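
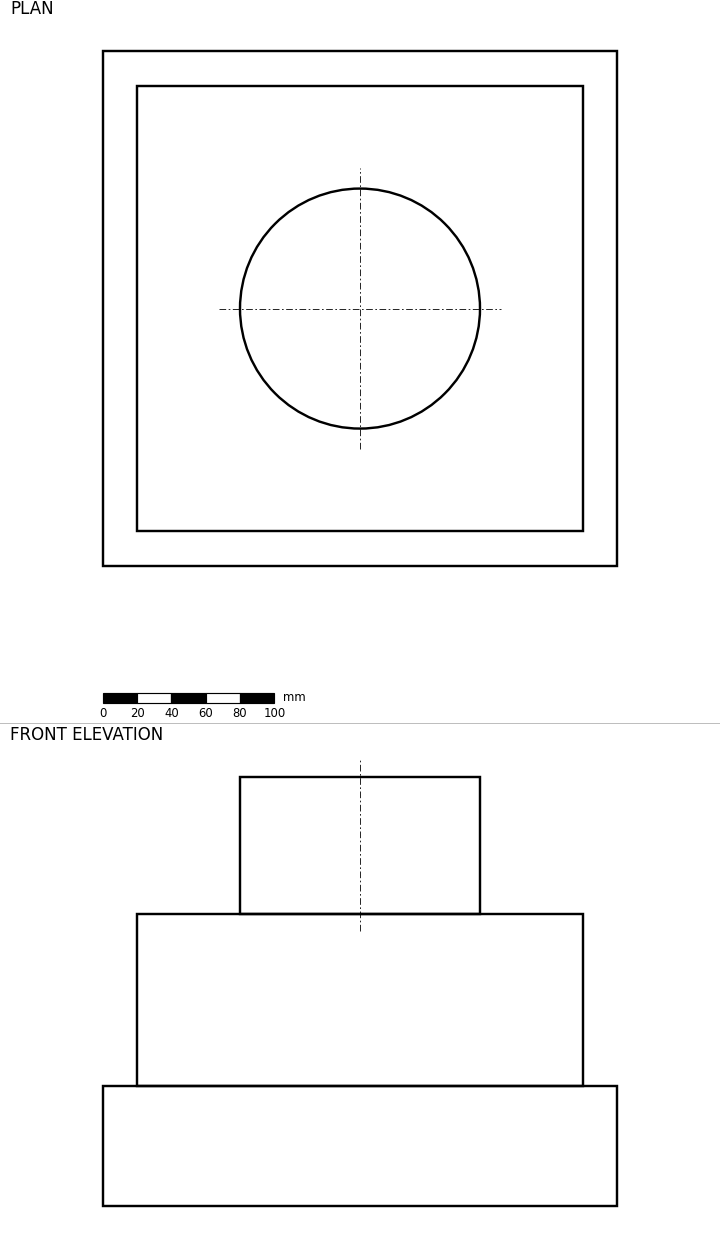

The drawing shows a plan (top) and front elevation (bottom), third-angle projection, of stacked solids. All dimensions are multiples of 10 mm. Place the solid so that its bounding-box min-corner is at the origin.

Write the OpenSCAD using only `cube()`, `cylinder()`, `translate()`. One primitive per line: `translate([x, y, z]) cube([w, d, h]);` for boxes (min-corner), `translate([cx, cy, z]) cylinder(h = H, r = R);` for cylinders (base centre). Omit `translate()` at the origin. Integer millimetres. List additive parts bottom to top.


cube([300, 300, 70]);
translate([20, 20, 70]) cube([260, 260, 100]);
translate([150, 150, 170]) cylinder(h = 80, r = 70);


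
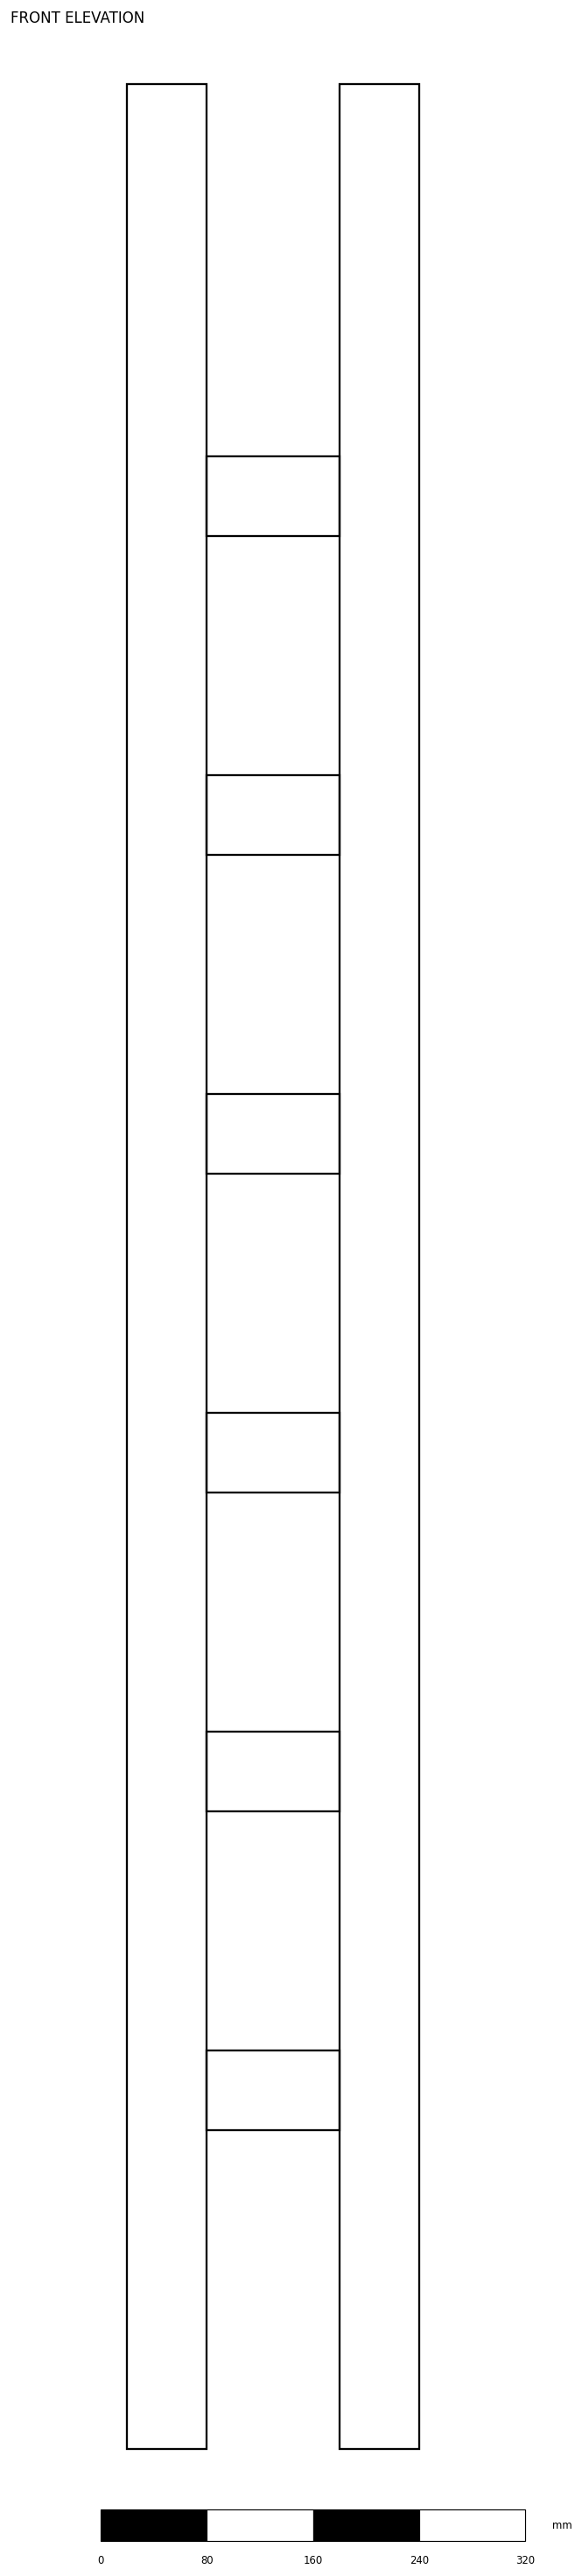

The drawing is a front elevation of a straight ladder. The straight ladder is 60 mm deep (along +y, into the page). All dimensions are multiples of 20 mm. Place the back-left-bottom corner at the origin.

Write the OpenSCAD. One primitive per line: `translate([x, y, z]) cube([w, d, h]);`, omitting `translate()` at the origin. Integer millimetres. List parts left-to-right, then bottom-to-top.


cube([60, 60, 1780]);
translate([60, 0, 240]) cube([100, 60, 60]);
translate([60, 0, 480]) cube([100, 60, 60]);
translate([60, 0, 720]) cube([100, 60, 60]);
translate([60, 0, 960]) cube([100, 60, 60]);
translate([60, 0, 1200]) cube([100, 60, 60]);
translate([60, 0, 1440]) cube([100, 60, 60]);
translate([160, 0, 0]) cube([60, 60, 1780]);


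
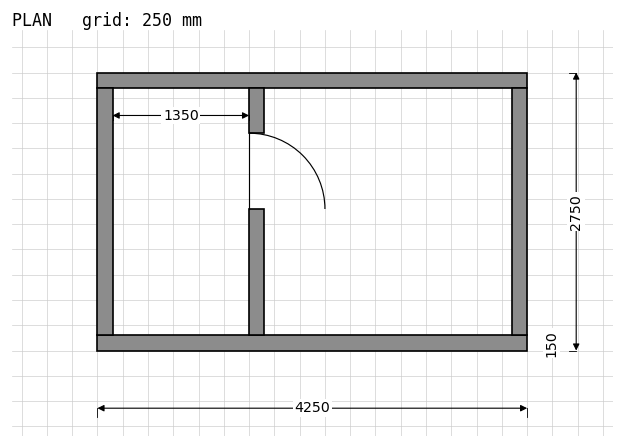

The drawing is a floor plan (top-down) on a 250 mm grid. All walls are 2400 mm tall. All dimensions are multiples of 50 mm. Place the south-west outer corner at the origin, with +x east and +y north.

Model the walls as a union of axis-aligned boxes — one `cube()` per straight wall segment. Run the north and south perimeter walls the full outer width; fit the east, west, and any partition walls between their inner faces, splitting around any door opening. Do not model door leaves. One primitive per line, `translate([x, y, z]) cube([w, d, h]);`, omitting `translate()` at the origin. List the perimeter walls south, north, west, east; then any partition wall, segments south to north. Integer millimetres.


cube([4250, 150, 2400]);
translate([0, 2600, 0]) cube([4250, 150, 2400]);
translate([0, 150, 0]) cube([150, 2450, 2400]);
translate([4100, 150, 0]) cube([150, 2450, 2400]);
translate([1500, 150, 0]) cube([150, 1250, 2400]);
translate([1500, 2150, 0]) cube([150, 450, 2400]);


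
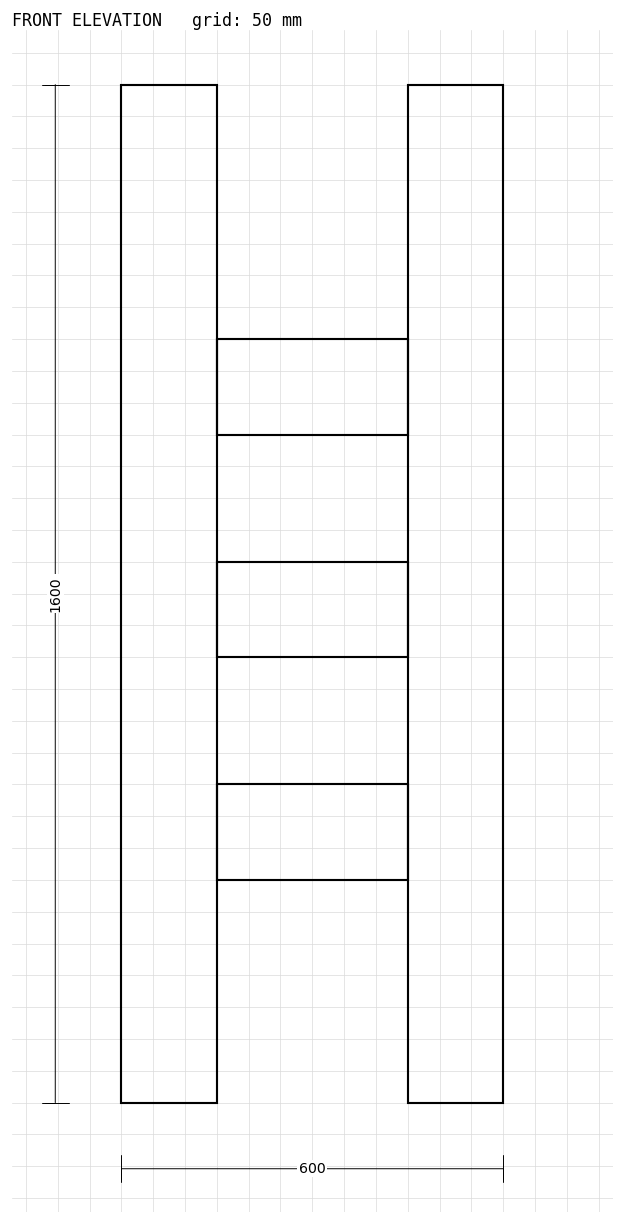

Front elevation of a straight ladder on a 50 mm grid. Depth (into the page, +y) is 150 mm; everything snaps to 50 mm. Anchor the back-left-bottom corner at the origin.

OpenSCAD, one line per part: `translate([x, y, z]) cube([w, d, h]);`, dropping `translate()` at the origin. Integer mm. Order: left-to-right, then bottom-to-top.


cube([150, 150, 1600]);
translate([150, 0, 350]) cube([300, 150, 150]);
translate([150, 0, 700]) cube([300, 150, 150]);
translate([150, 0, 1050]) cube([300, 150, 150]);
translate([450, 0, 0]) cube([150, 150, 1600]);


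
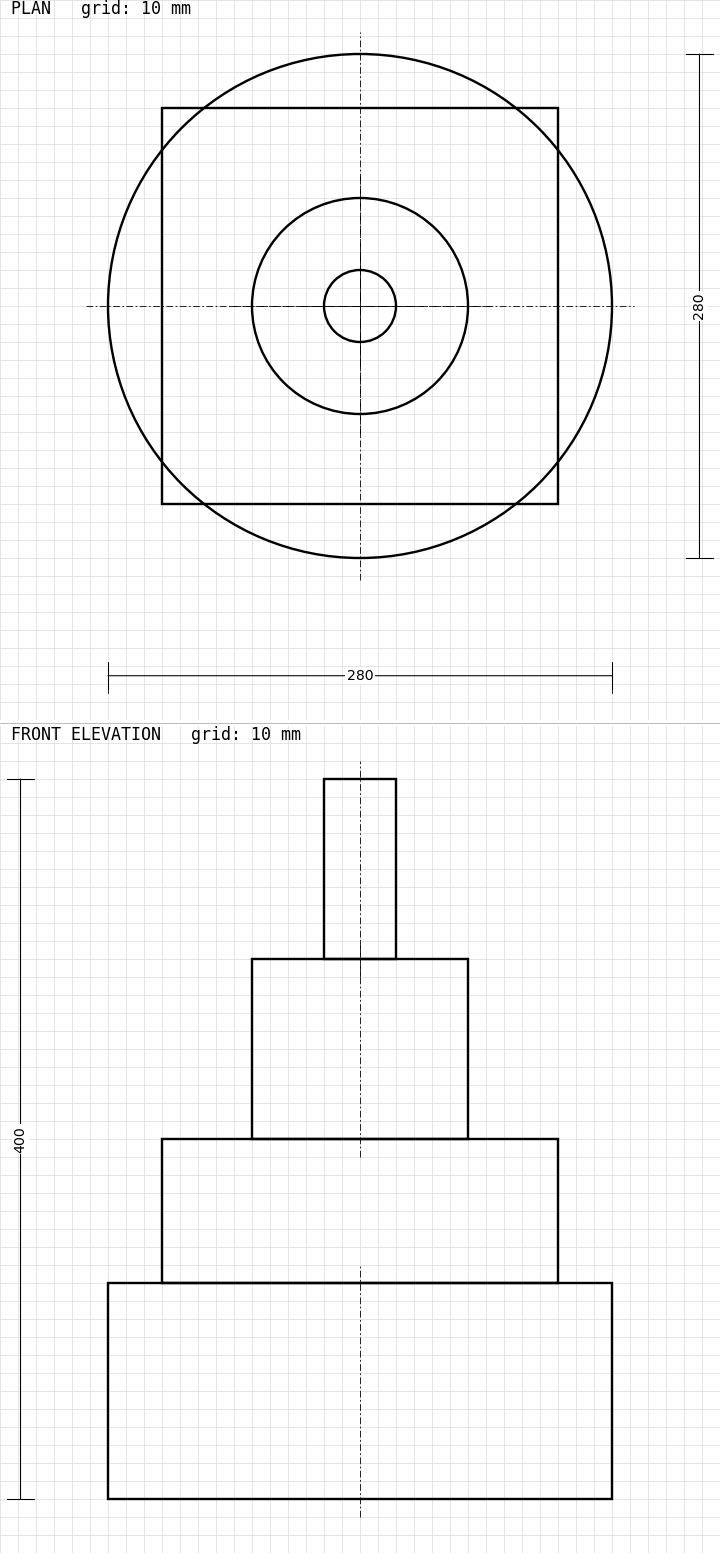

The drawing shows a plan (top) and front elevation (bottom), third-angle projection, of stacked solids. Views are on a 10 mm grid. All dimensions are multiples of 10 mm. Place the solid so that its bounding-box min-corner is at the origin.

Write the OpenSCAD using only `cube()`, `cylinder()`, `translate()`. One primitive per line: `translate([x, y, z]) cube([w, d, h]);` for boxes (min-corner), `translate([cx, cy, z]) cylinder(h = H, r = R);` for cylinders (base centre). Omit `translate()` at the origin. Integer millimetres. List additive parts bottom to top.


translate([140, 140, 0]) cylinder(h = 120, r = 140);
translate([30, 30, 120]) cube([220, 220, 80]);
translate([140, 140, 200]) cylinder(h = 100, r = 60);
translate([140, 140, 300]) cylinder(h = 100, r = 20);


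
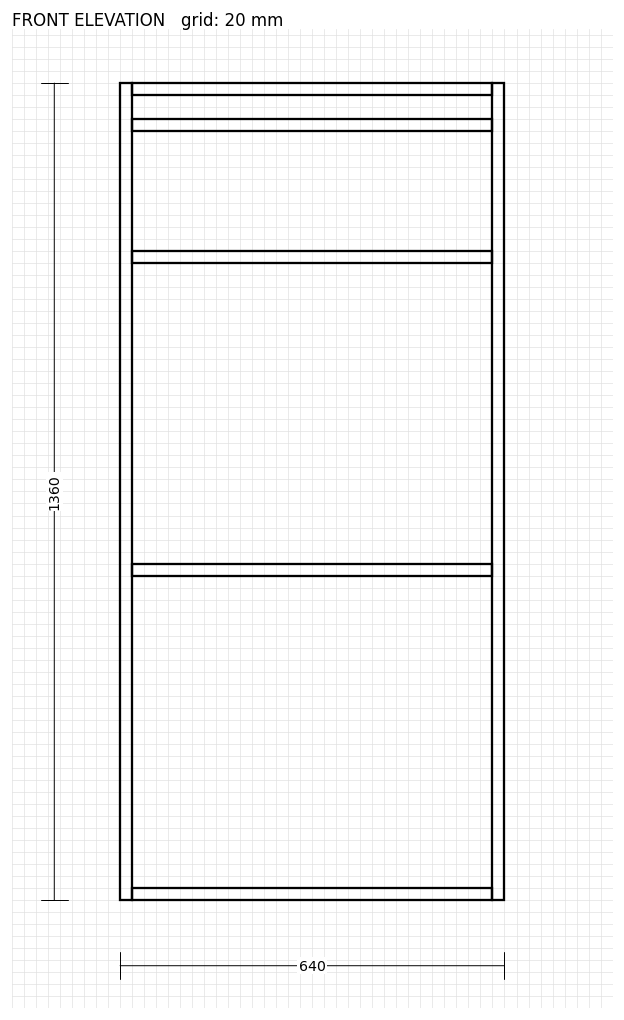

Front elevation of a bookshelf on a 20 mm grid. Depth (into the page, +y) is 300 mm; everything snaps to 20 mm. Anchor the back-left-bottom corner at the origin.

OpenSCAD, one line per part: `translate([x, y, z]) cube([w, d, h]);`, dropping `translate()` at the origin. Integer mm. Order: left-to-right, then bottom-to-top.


cube([20, 300, 1360]);
translate([20, 0, 0]) cube([600, 300, 20]);
translate([20, 0, 540]) cube([600, 300, 20]);
translate([20, 0, 1060]) cube([600, 300, 20]);
translate([20, 0, 1280]) cube([600, 300, 20]);
translate([20, 0, 1340]) cube([600, 300, 20]);
translate([620, 0, 0]) cube([20, 300, 1360]);


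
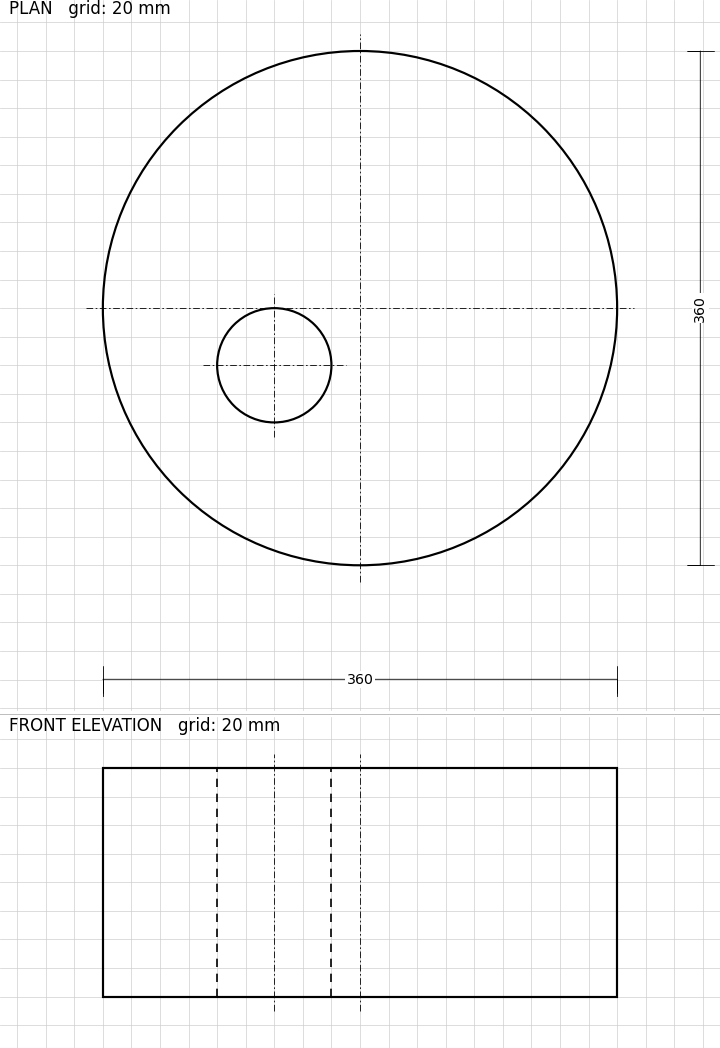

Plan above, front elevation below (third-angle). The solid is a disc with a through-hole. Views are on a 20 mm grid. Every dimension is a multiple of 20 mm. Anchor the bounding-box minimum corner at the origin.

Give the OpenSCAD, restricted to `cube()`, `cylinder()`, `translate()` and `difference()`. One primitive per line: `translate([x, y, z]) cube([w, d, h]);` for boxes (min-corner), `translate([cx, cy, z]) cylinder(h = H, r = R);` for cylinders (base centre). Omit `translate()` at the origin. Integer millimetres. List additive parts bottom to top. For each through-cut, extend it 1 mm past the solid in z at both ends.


difference() {
  translate([180, 180, 0]) cylinder(h = 160, r = 180);
  translate([120, 140, -1]) cylinder(h = 162, r = 40);
}


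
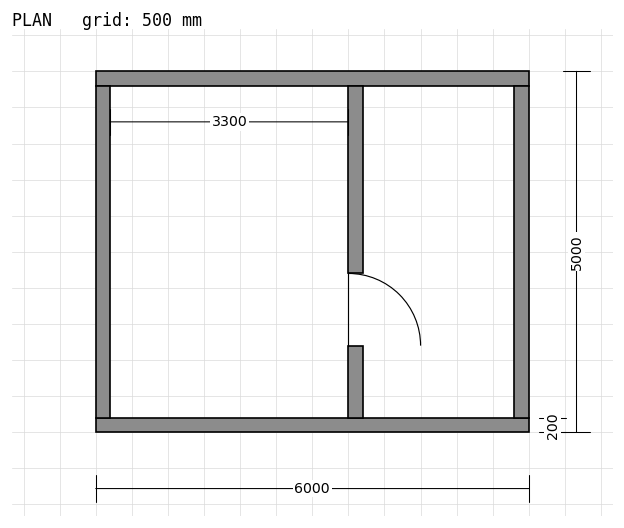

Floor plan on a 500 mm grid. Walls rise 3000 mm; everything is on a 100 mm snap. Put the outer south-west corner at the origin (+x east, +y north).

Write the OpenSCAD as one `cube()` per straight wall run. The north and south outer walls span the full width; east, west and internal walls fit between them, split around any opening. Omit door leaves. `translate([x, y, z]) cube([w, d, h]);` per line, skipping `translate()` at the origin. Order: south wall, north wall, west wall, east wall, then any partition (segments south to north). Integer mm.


cube([6000, 200, 3000]);
translate([0, 4800, 0]) cube([6000, 200, 3000]);
translate([0, 200, 0]) cube([200, 4600, 3000]);
translate([5800, 200, 0]) cube([200, 4600, 3000]);
translate([3500, 200, 0]) cube([200, 1000, 3000]);
translate([3500, 2200, 0]) cube([200, 2600, 3000]);


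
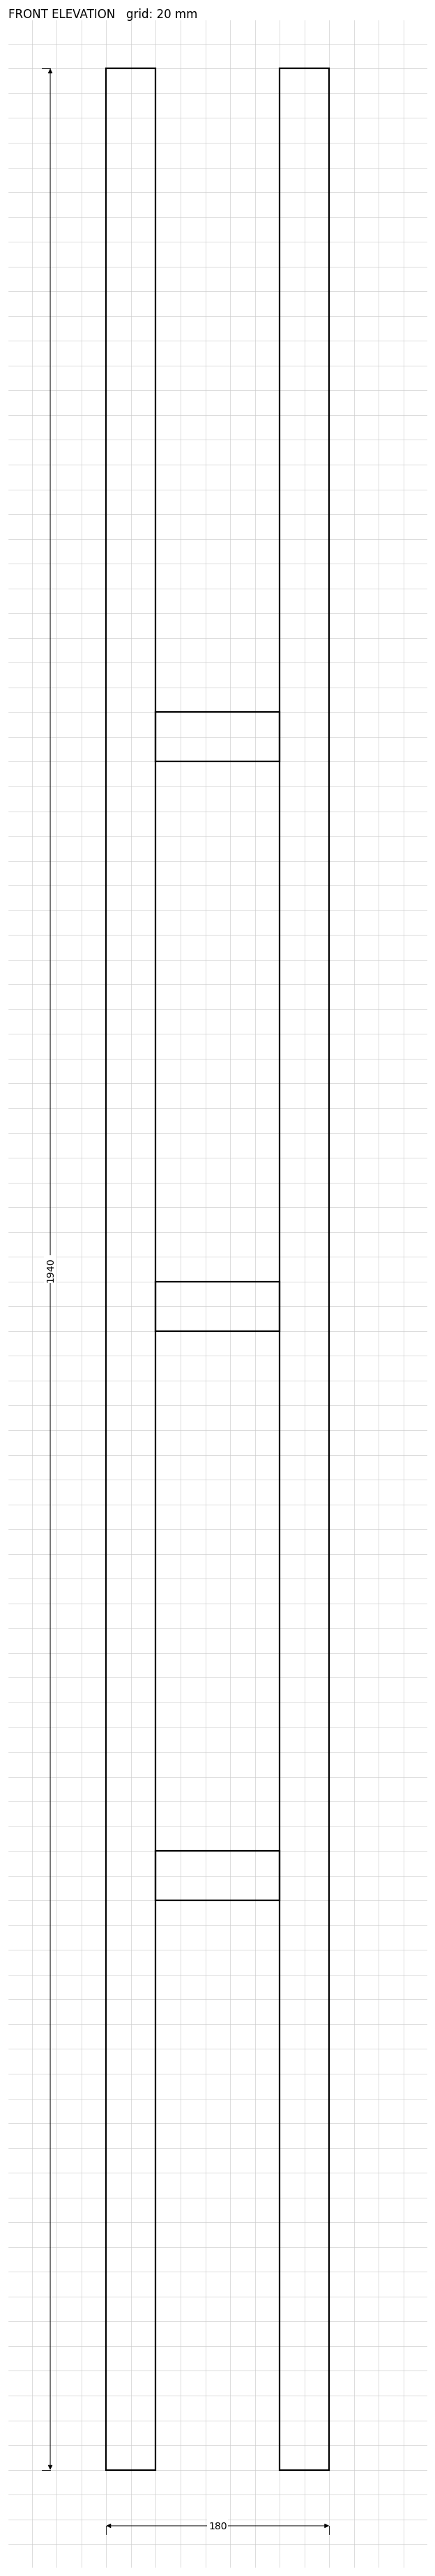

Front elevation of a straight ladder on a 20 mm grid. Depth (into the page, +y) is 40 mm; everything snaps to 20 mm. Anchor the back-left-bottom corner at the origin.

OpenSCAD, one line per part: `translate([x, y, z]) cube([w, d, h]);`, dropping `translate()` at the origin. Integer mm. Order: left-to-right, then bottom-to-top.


cube([40, 40, 1940]);
translate([40, 0, 460]) cube([100, 40, 40]);
translate([40, 0, 920]) cube([100, 40, 40]);
translate([40, 0, 1380]) cube([100, 40, 40]);
translate([140, 0, 0]) cube([40, 40, 1940]);


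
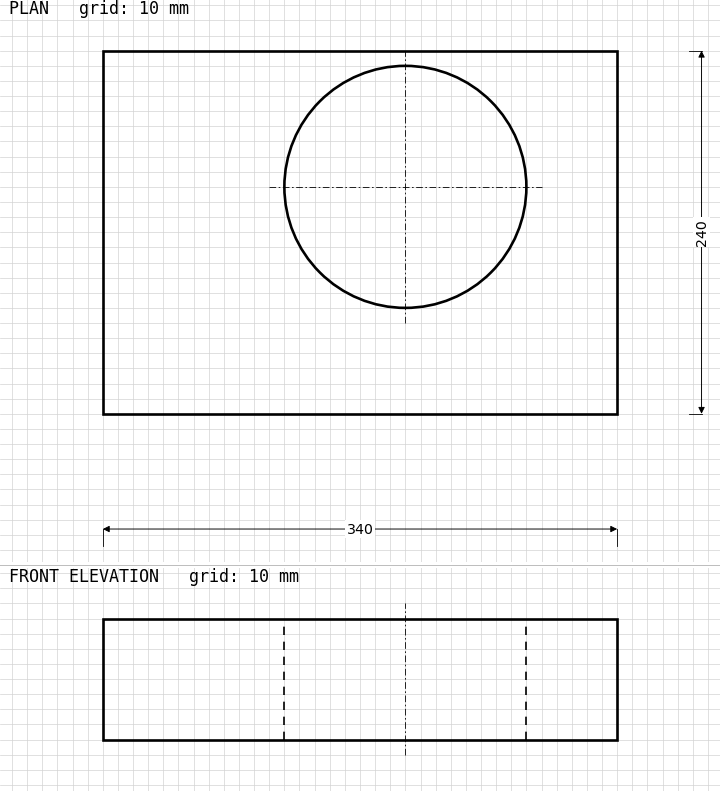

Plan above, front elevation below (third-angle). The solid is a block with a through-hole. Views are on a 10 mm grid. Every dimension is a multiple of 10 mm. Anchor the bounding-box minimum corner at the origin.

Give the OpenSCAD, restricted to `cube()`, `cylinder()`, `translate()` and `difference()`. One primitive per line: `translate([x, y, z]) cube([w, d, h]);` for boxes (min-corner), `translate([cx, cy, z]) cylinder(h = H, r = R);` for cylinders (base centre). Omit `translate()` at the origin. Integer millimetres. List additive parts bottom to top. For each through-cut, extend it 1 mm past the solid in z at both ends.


difference() {
  cube([340, 240, 80]);
  translate([200, 150, -1]) cylinder(h = 82, r = 80);
}


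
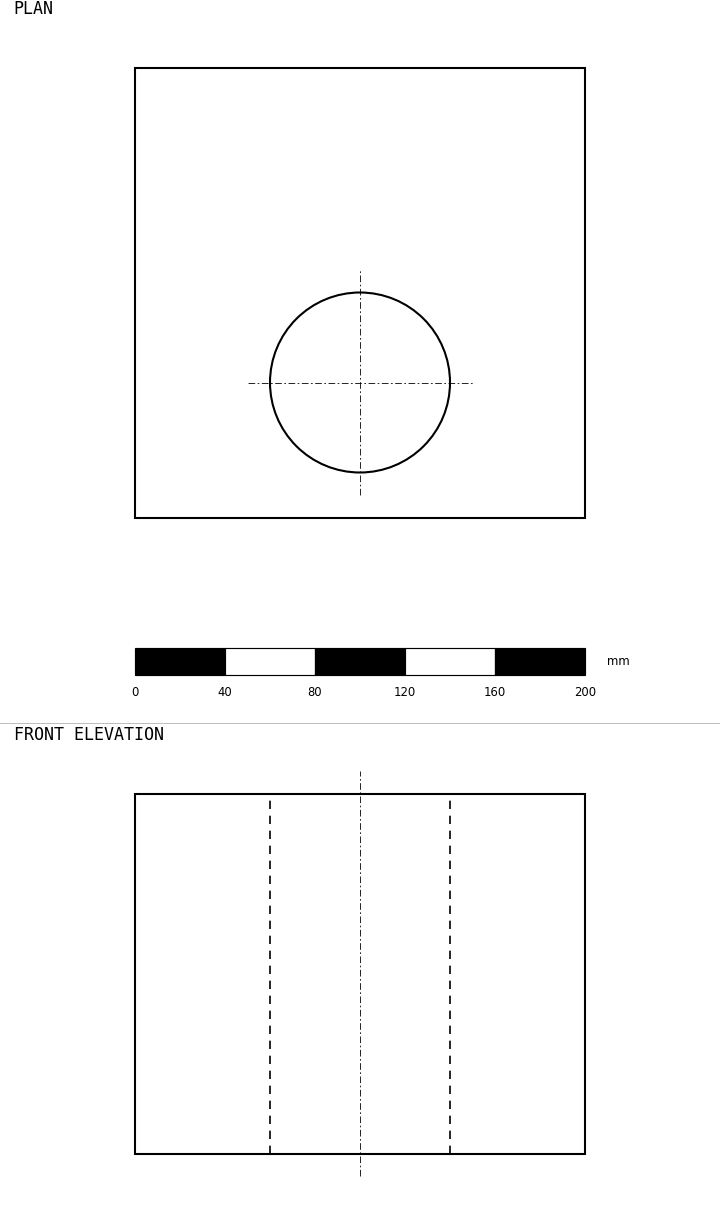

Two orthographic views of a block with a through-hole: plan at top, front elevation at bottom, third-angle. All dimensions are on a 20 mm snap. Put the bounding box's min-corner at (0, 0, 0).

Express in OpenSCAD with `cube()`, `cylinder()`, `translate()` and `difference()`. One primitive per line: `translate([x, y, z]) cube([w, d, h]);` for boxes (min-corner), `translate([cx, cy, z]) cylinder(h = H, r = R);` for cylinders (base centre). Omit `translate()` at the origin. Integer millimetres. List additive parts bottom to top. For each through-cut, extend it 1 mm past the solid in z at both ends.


difference() {
  cube([200, 200, 160]);
  translate([100, 60, -1]) cylinder(h = 162, r = 40);
}


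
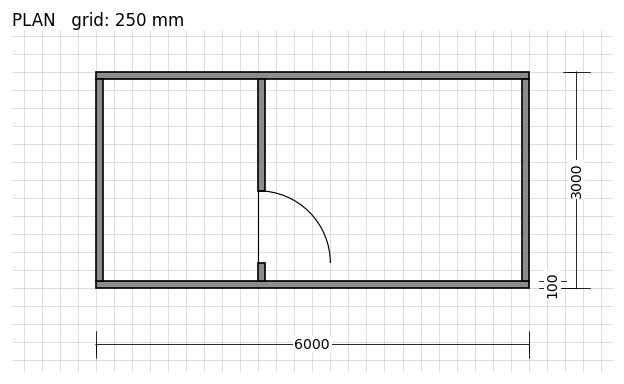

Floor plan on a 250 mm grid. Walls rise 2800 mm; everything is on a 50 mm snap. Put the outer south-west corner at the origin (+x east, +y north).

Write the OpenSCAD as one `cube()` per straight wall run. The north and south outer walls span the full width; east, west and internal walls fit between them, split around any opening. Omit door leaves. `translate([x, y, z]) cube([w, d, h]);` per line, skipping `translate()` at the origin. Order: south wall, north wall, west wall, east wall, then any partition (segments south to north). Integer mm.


cube([6000, 100, 2800]);
translate([0, 2900, 0]) cube([6000, 100, 2800]);
translate([0, 100, 0]) cube([100, 2800, 2800]);
translate([5900, 100, 0]) cube([100, 2800, 2800]);
translate([2250, 100, 0]) cube([100, 250, 2800]);
translate([2250, 1350, 0]) cube([100, 1550, 2800]);


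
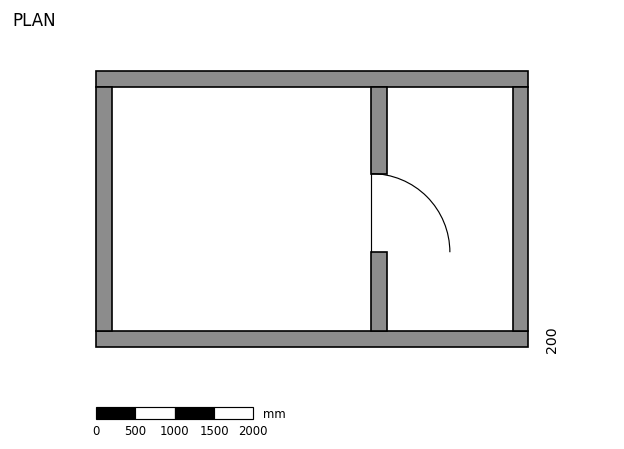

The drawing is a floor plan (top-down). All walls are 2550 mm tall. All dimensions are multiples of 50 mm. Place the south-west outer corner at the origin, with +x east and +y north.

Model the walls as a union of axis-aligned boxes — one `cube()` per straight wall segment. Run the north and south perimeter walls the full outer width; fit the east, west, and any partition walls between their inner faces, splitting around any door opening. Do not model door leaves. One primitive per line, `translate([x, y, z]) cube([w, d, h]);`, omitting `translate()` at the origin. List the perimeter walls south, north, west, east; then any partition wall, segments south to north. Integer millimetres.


cube([5500, 200, 2550]);
translate([0, 3300, 0]) cube([5500, 200, 2550]);
translate([0, 200, 0]) cube([200, 3100, 2550]);
translate([5300, 200, 0]) cube([200, 3100, 2550]);
translate([3500, 200, 0]) cube([200, 1000, 2550]);
translate([3500, 2200, 0]) cube([200, 1100, 2550]);


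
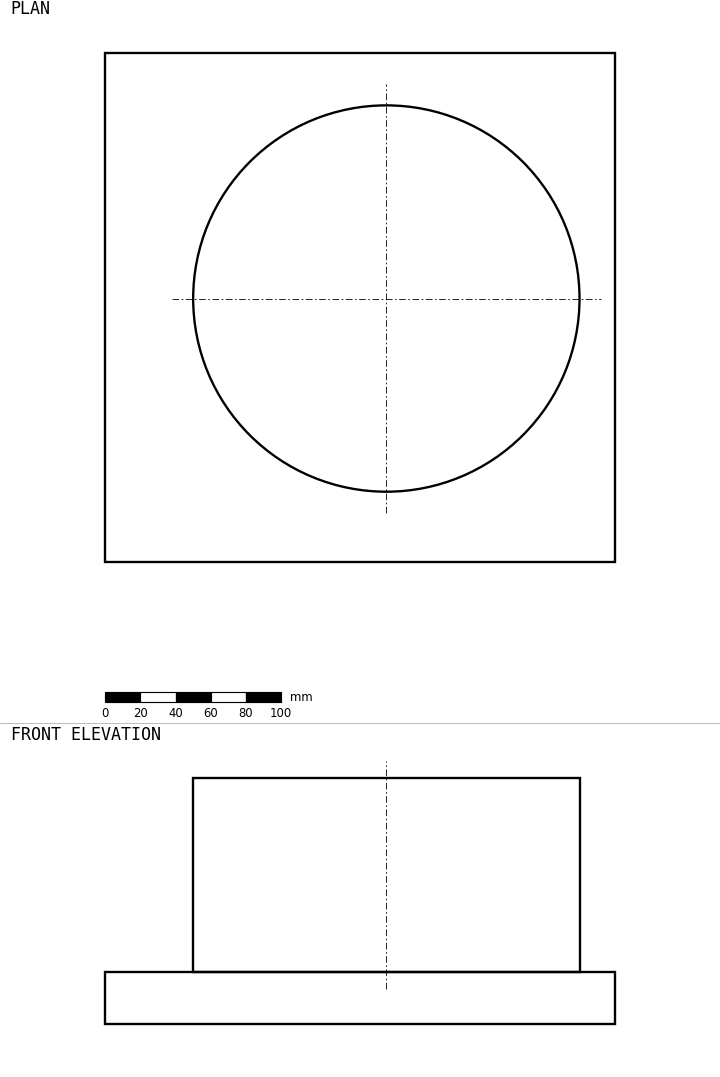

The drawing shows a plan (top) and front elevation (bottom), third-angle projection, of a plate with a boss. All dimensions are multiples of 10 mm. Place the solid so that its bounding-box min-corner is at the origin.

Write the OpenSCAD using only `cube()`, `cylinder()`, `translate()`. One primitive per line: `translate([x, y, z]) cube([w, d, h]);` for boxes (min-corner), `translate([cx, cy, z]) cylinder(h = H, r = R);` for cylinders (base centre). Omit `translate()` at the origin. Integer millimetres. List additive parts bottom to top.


cube([290, 290, 30]);
translate([160, 150, 30]) cylinder(h = 110, r = 110);


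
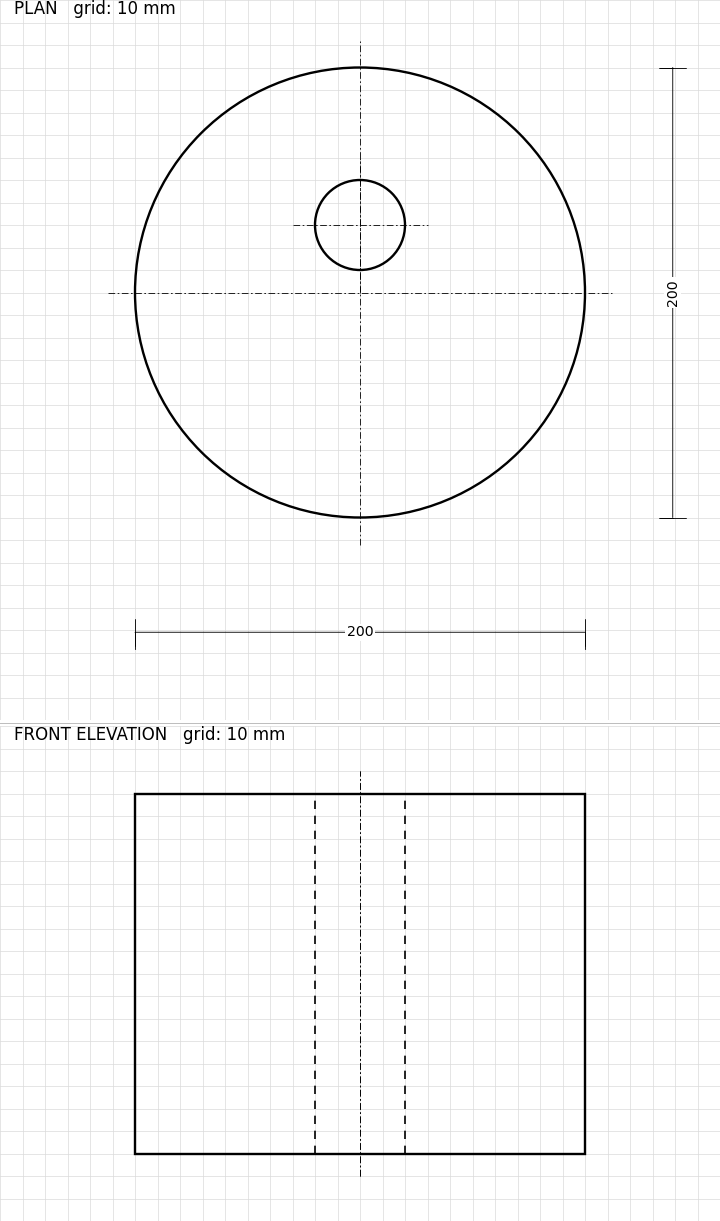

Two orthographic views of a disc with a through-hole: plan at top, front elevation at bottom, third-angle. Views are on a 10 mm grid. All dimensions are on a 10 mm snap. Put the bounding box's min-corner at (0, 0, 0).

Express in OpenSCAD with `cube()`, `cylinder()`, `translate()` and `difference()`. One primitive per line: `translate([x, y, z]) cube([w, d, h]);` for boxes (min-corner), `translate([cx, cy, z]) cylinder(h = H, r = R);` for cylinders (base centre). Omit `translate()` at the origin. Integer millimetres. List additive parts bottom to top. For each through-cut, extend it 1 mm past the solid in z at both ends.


difference() {
  translate([100, 100, 0]) cylinder(h = 160, r = 100);
  translate([100, 130, -1]) cylinder(h = 162, r = 20);
}


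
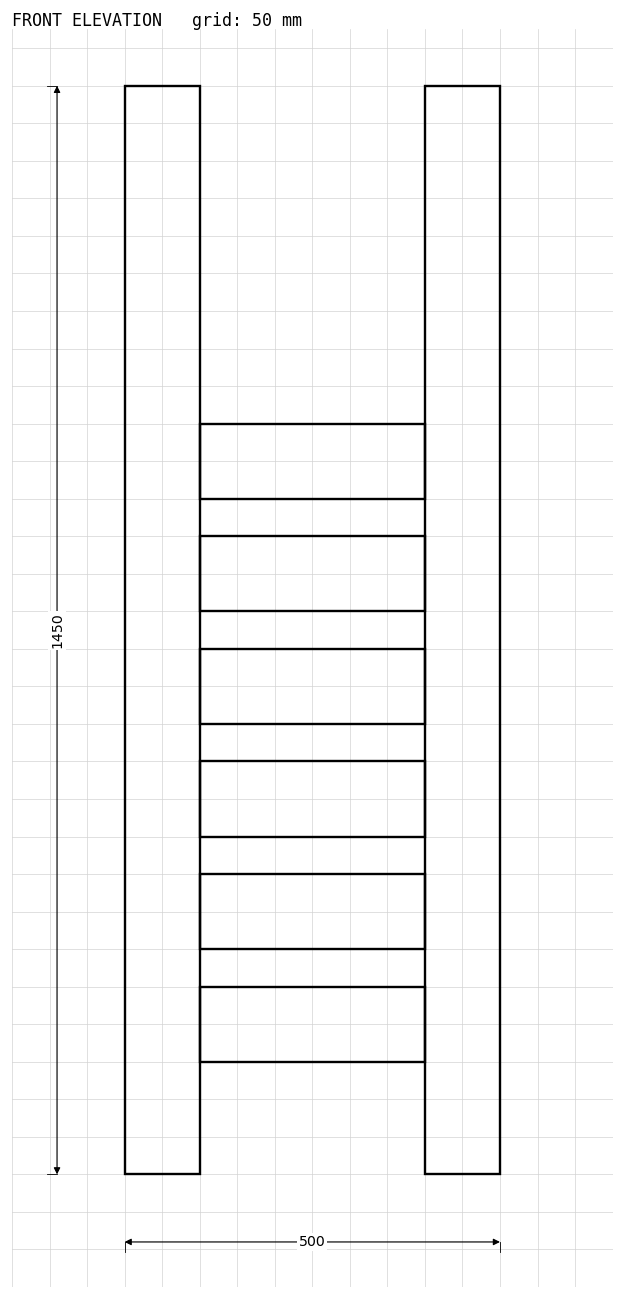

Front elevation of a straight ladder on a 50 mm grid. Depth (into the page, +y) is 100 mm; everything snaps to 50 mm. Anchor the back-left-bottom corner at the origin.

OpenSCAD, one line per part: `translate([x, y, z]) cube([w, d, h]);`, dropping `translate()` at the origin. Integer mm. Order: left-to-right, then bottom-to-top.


cube([100, 100, 1450]);
translate([100, 0, 150]) cube([300, 100, 100]);
translate([100, 0, 300]) cube([300, 100, 100]);
translate([100, 0, 450]) cube([300, 100, 100]);
translate([100, 0, 600]) cube([300, 100, 100]);
translate([100, 0, 750]) cube([300, 100, 100]);
translate([100, 0, 900]) cube([300, 100, 100]);
translate([400, 0, 0]) cube([100, 100, 1450]);


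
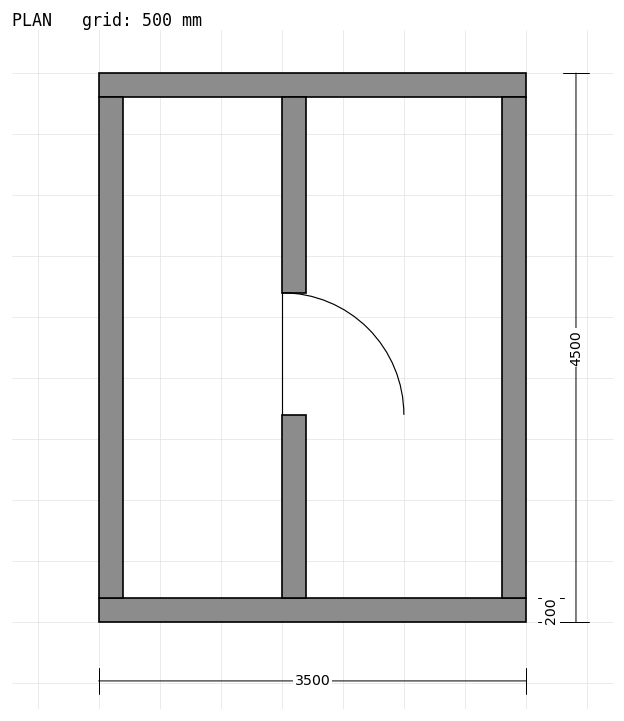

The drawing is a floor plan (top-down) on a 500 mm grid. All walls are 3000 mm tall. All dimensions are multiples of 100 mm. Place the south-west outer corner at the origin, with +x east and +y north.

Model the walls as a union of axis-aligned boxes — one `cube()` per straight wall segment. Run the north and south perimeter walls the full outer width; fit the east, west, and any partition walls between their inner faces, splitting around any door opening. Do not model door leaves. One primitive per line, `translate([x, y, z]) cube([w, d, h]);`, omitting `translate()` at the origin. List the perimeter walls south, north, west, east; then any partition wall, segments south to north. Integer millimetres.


cube([3500, 200, 3000]);
translate([0, 4300, 0]) cube([3500, 200, 3000]);
translate([0, 200, 0]) cube([200, 4100, 3000]);
translate([3300, 200, 0]) cube([200, 4100, 3000]);
translate([1500, 200, 0]) cube([200, 1500, 3000]);
translate([1500, 2700, 0]) cube([200, 1600, 3000]);


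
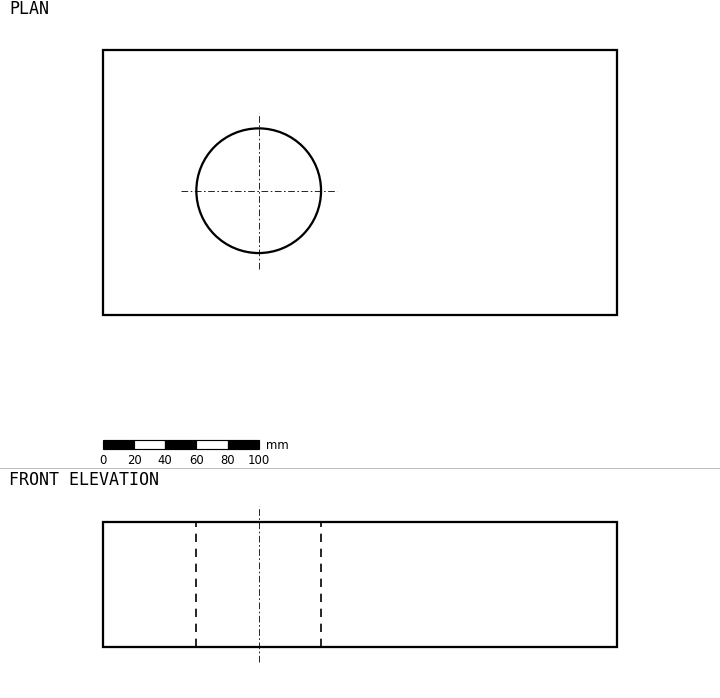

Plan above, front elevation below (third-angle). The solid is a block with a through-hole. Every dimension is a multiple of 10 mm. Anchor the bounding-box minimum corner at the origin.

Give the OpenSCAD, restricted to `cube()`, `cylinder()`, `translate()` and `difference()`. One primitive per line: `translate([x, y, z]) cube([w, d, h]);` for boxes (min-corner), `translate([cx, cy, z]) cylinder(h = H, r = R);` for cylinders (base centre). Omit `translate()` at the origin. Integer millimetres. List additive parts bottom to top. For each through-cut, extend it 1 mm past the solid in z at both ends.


difference() {
  cube([330, 170, 80]);
  translate([100, 80, -1]) cylinder(h = 82, r = 40);
}


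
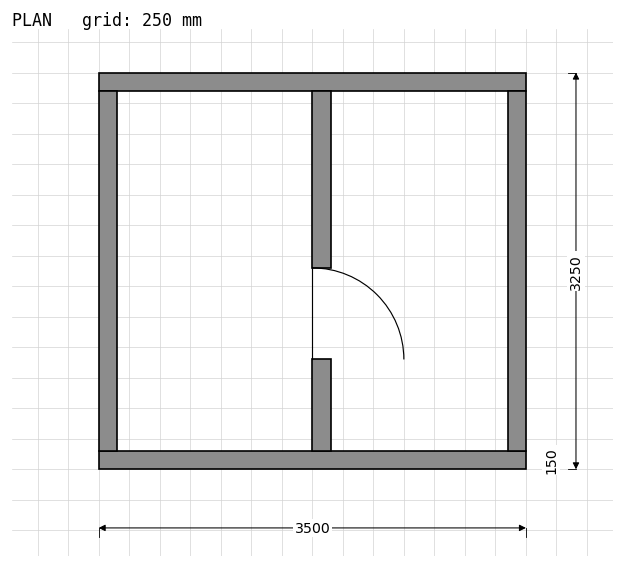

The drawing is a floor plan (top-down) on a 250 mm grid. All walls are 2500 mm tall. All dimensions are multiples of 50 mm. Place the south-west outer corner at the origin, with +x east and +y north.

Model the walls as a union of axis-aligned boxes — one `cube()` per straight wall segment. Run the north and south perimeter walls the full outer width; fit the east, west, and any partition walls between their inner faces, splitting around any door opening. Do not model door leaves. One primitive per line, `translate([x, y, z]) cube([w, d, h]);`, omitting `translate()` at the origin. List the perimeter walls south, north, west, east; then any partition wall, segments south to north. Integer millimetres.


cube([3500, 150, 2500]);
translate([0, 3100, 0]) cube([3500, 150, 2500]);
translate([0, 150, 0]) cube([150, 2950, 2500]);
translate([3350, 150, 0]) cube([150, 2950, 2500]);
translate([1750, 150, 0]) cube([150, 750, 2500]);
translate([1750, 1650, 0]) cube([150, 1450, 2500]);


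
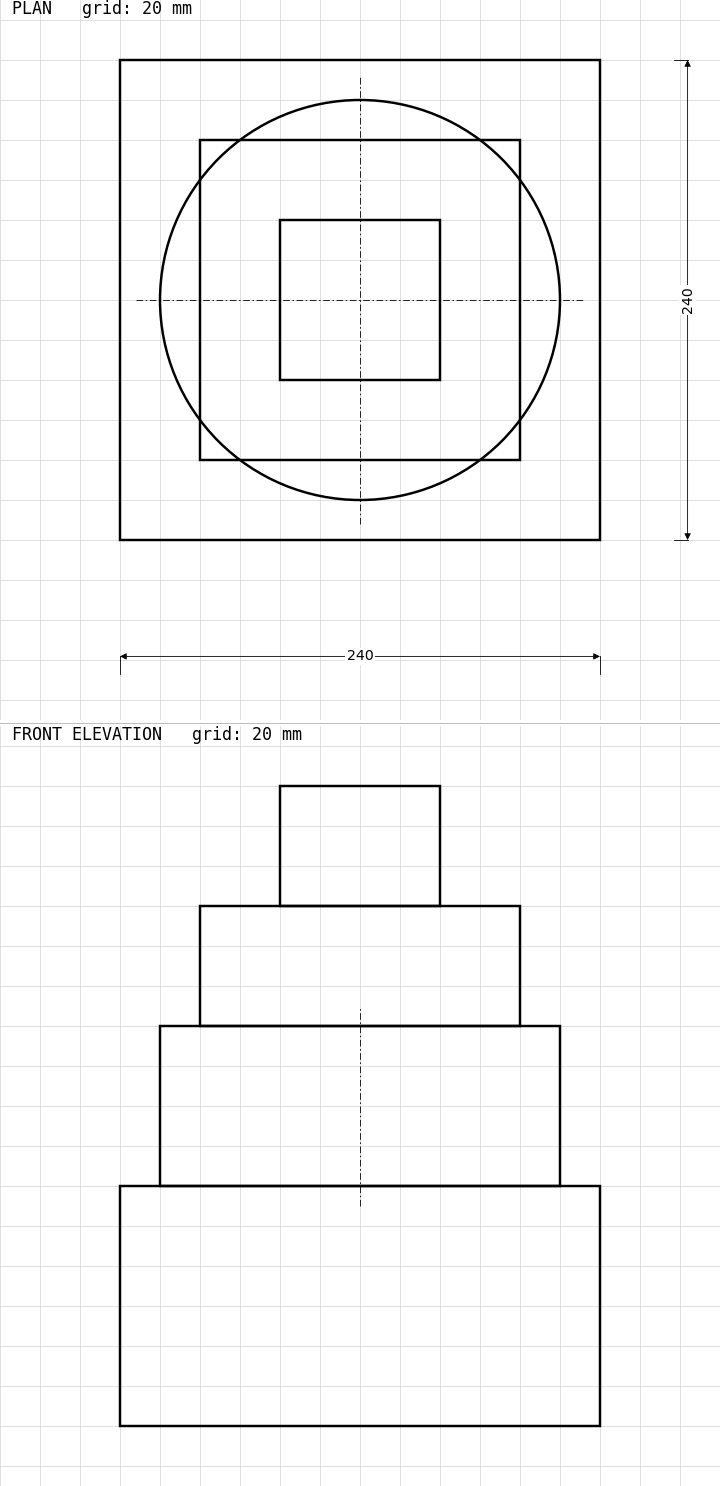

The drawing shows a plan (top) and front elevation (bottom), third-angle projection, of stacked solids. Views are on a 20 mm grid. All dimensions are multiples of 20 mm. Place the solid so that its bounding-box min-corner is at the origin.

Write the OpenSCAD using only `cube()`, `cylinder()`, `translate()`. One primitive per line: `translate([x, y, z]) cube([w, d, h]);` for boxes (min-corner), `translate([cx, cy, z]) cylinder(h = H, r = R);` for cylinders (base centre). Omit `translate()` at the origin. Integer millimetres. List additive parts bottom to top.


cube([240, 240, 120]);
translate([120, 120, 120]) cylinder(h = 80, r = 100);
translate([40, 40, 200]) cube([160, 160, 60]);
translate([80, 80, 260]) cube([80, 80, 60]);


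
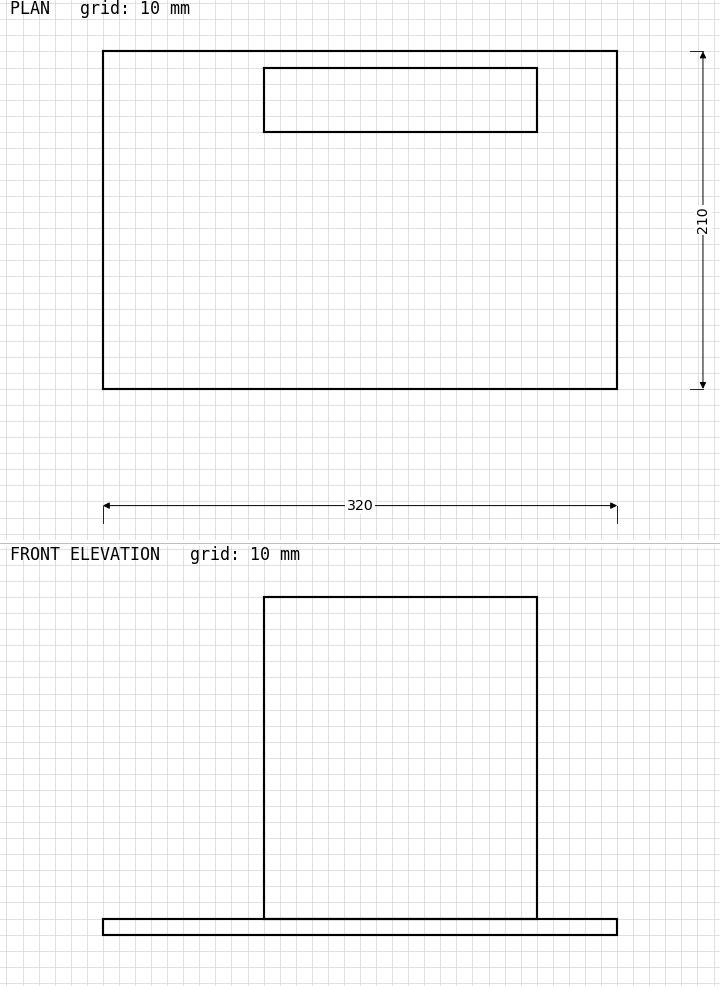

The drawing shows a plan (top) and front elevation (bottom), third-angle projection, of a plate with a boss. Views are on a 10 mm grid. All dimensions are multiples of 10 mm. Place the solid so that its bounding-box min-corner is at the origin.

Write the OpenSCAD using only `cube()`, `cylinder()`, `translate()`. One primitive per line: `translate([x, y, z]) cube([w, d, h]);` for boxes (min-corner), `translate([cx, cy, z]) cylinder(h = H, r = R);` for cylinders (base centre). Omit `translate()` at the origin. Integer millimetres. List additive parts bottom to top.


cube([320, 210, 10]);
translate([100, 160, 10]) cube([170, 40, 200]);


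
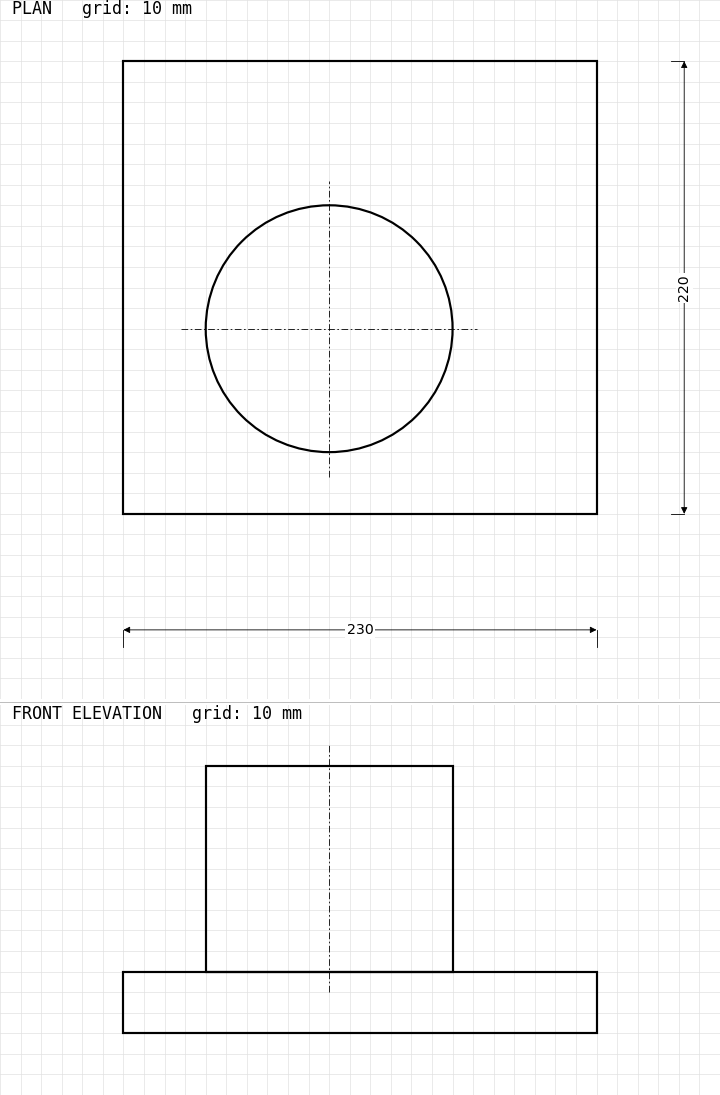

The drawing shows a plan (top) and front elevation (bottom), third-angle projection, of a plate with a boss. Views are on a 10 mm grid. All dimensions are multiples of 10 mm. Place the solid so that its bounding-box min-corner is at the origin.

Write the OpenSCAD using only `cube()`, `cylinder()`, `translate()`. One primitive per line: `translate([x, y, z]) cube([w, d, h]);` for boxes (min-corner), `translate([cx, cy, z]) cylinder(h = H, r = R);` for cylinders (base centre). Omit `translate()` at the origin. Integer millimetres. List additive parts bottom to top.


cube([230, 220, 30]);
translate([100, 90, 30]) cylinder(h = 100, r = 60);


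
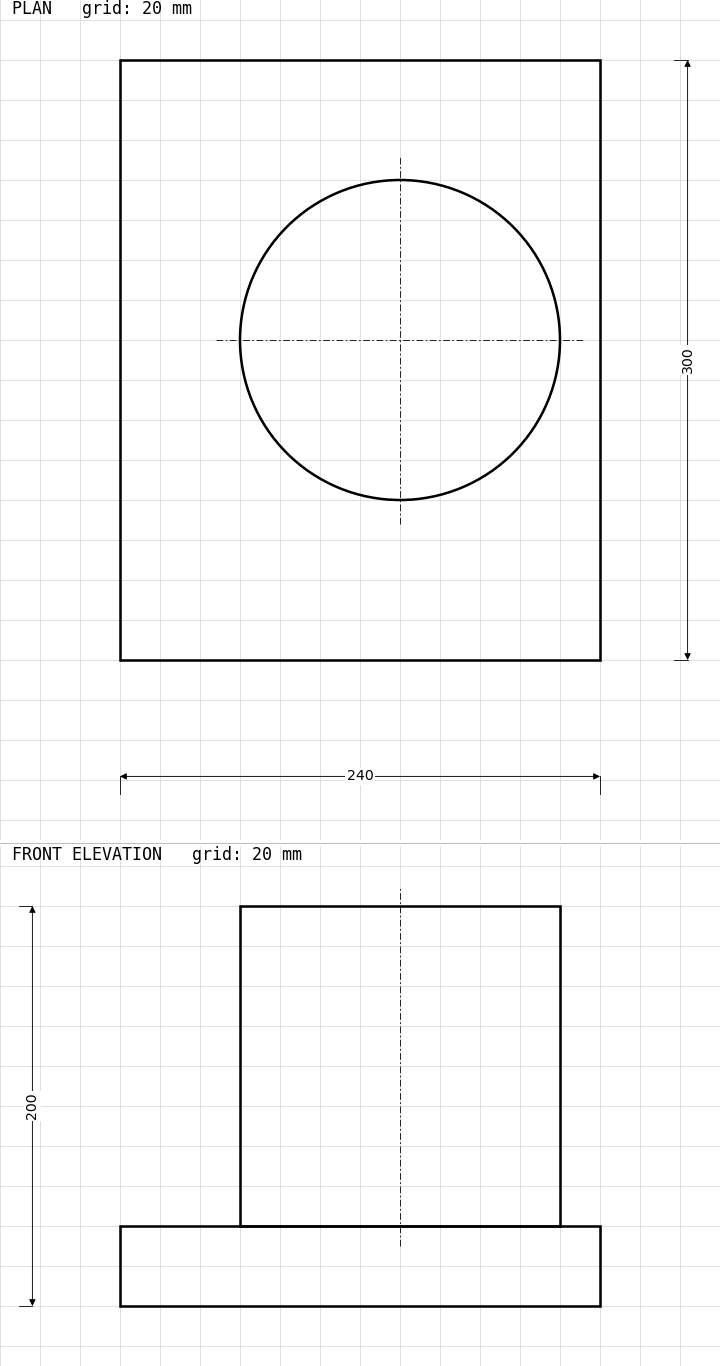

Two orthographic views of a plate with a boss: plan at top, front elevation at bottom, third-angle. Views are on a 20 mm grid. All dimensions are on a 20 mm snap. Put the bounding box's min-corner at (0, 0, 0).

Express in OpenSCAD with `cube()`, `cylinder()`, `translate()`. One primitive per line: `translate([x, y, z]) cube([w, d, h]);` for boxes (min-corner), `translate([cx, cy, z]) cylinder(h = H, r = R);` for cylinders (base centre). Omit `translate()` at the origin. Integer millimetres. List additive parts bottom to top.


cube([240, 300, 40]);
translate([140, 160, 40]) cylinder(h = 160, r = 80);


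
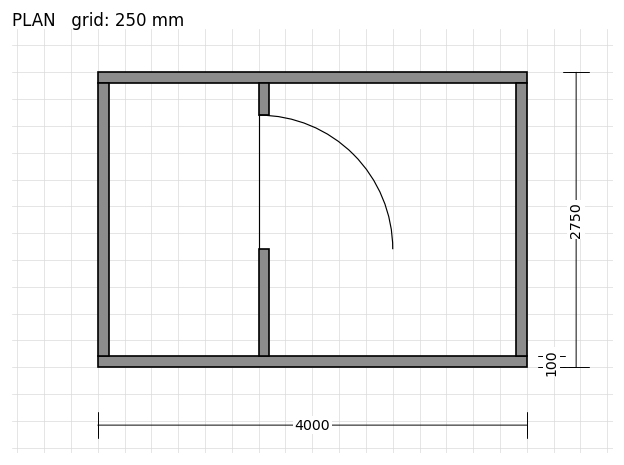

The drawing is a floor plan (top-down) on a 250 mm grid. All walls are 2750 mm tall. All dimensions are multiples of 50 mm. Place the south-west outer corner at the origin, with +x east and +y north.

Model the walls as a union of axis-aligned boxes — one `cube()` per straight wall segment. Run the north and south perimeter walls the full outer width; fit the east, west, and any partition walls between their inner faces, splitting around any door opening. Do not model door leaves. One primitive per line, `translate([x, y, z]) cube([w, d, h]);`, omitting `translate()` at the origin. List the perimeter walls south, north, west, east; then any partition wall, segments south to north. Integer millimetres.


cube([4000, 100, 2750]);
translate([0, 2650, 0]) cube([4000, 100, 2750]);
translate([0, 100, 0]) cube([100, 2550, 2750]);
translate([3900, 100, 0]) cube([100, 2550, 2750]);
translate([1500, 100, 0]) cube([100, 1000, 2750]);
translate([1500, 2350, 0]) cube([100, 300, 2750]);


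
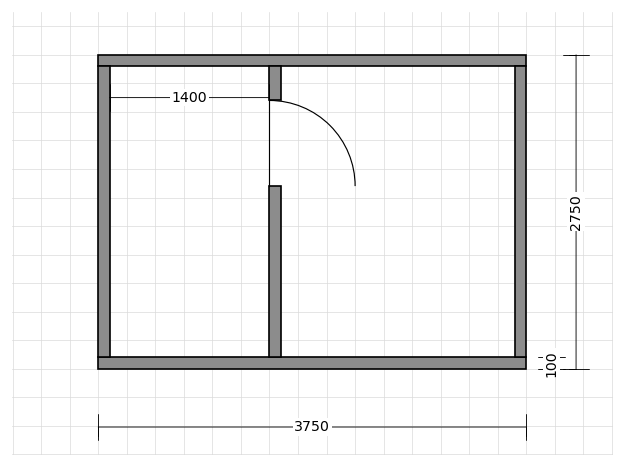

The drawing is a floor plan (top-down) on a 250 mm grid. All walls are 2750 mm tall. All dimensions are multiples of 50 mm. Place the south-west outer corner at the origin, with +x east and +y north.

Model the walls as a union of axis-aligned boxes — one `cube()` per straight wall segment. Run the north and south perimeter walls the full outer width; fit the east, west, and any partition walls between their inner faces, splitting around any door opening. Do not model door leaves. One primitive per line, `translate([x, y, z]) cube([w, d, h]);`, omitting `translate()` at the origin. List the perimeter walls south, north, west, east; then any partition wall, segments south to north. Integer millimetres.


cube([3750, 100, 2750]);
translate([0, 2650, 0]) cube([3750, 100, 2750]);
translate([0, 100, 0]) cube([100, 2550, 2750]);
translate([3650, 100, 0]) cube([100, 2550, 2750]);
translate([1500, 100, 0]) cube([100, 1500, 2750]);
translate([1500, 2350, 0]) cube([100, 300, 2750]);


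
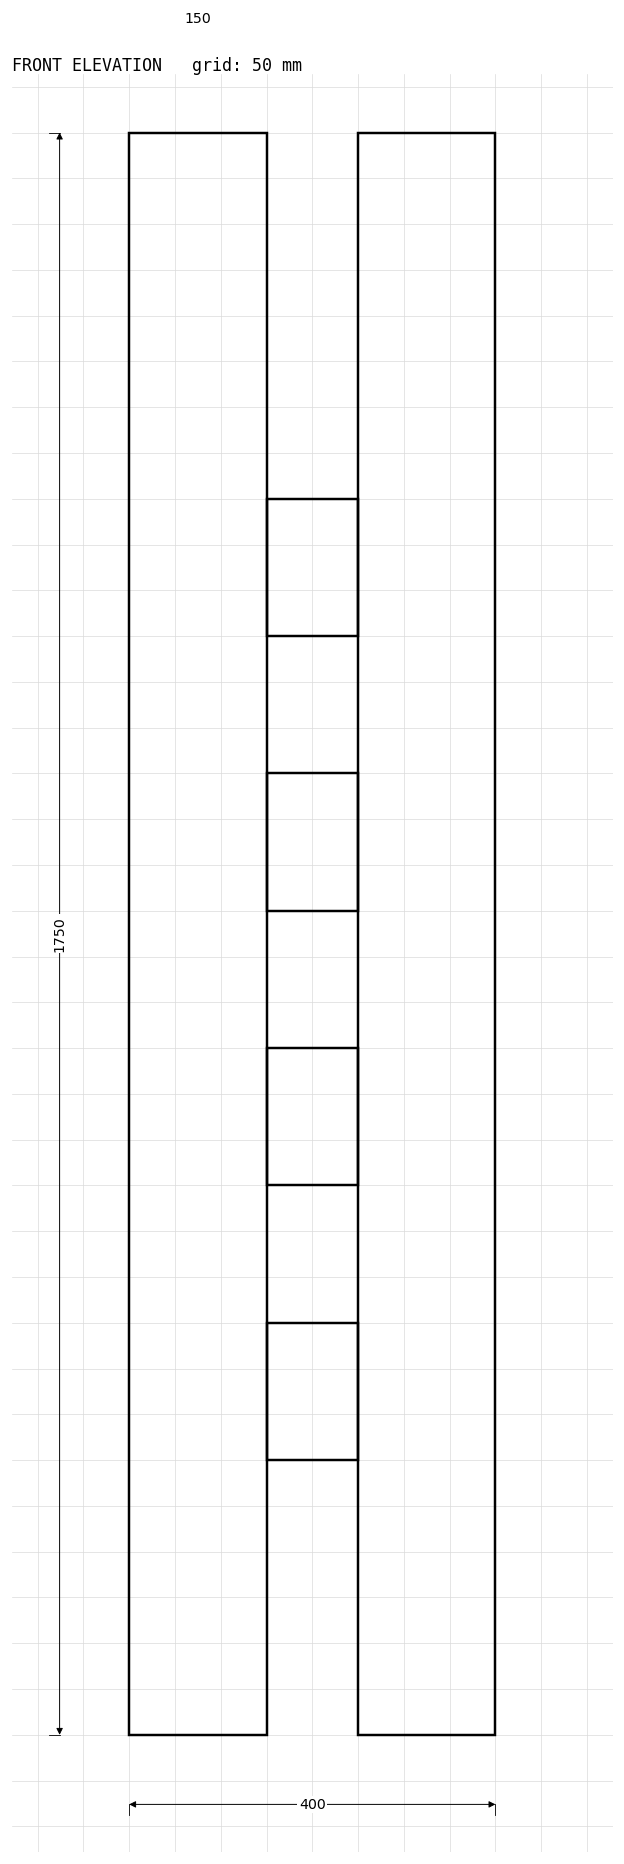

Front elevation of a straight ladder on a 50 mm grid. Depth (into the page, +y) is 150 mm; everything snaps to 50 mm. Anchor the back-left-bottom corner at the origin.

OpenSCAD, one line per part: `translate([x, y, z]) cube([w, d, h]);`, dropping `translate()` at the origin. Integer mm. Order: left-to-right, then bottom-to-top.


cube([150, 150, 1750]);
translate([150, 0, 300]) cube([100, 150, 150]);
translate([150, 0, 600]) cube([100, 150, 150]);
translate([150, 0, 900]) cube([100, 150, 150]);
translate([150, 0, 1200]) cube([100, 150, 150]);
translate([250, 0, 0]) cube([150, 150, 1750]);


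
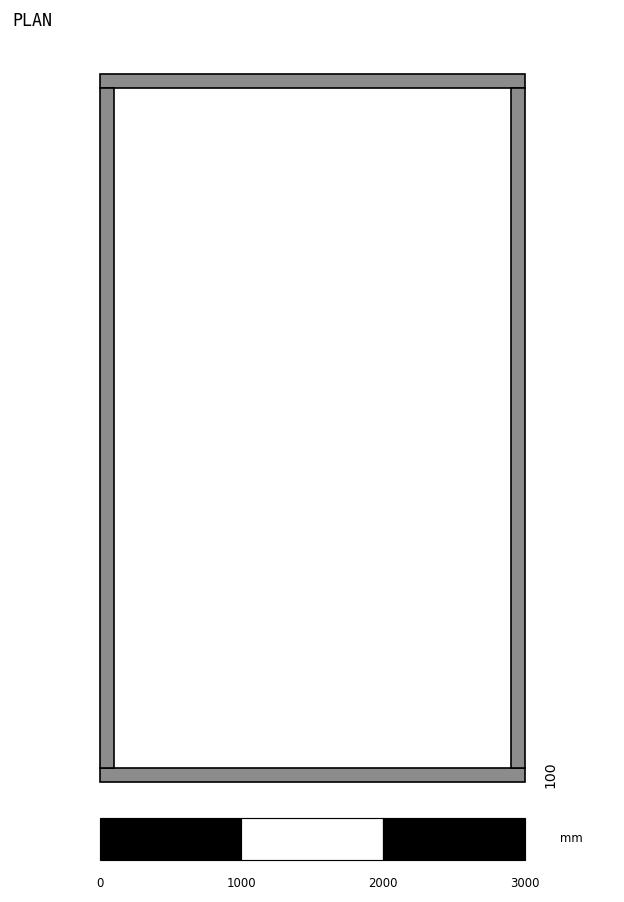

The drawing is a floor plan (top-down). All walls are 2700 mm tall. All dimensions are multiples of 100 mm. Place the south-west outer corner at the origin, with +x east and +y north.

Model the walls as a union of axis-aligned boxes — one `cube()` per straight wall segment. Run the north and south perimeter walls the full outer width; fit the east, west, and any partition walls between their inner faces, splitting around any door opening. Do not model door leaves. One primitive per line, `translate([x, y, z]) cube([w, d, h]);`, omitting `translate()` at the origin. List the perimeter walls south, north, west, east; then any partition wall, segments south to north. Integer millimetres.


cube([3000, 100, 2700]);
translate([0, 4900, 0]) cube([3000, 100, 2700]);
translate([0, 100, 0]) cube([100, 4800, 2700]);
translate([2900, 100, 0]) cube([100, 4800, 2700]);


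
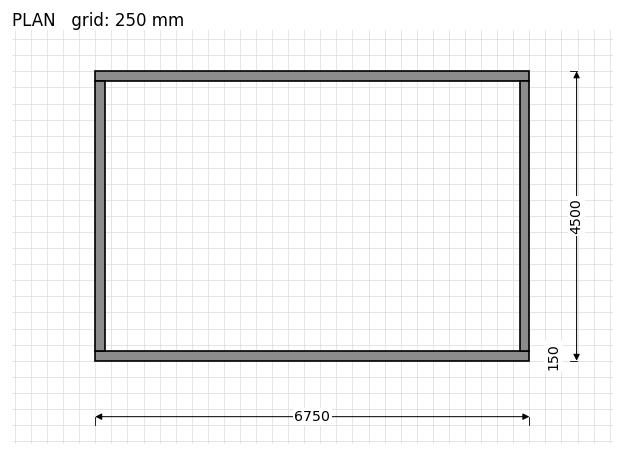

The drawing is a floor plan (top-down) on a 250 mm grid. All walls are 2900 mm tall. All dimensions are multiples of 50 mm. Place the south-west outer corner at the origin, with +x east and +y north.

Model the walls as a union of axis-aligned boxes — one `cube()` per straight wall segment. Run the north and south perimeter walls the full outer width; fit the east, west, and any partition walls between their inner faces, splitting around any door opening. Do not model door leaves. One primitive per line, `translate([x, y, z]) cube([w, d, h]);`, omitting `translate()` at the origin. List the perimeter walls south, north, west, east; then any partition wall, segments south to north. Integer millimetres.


cube([6750, 150, 2900]);
translate([0, 4350, 0]) cube([6750, 150, 2900]);
translate([0, 150, 0]) cube([150, 4200, 2900]);
translate([6600, 150, 0]) cube([150, 4200, 2900]);


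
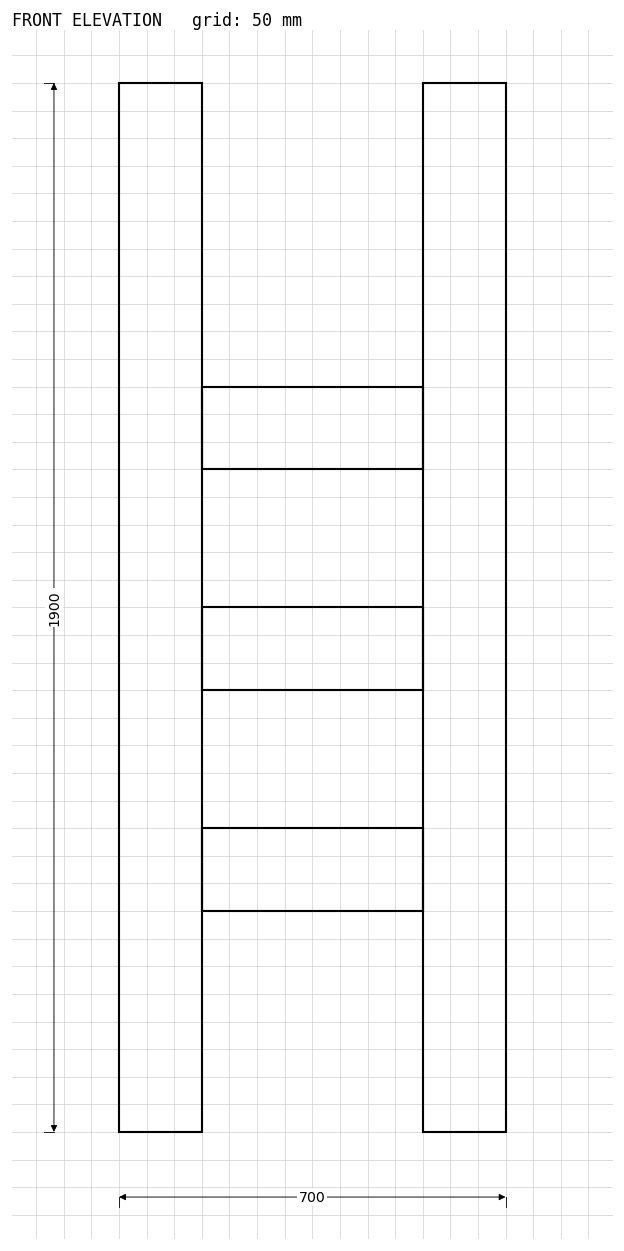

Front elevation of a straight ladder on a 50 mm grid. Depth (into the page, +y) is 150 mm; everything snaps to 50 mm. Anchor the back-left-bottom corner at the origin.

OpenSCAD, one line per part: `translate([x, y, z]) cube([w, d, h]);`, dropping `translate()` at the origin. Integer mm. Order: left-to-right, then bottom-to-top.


cube([150, 150, 1900]);
translate([150, 0, 400]) cube([400, 150, 150]);
translate([150, 0, 800]) cube([400, 150, 150]);
translate([150, 0, 1200]) cube([400, 150, 150]);
translate([550, 0, 0]) cube([150, 150, 1900]);


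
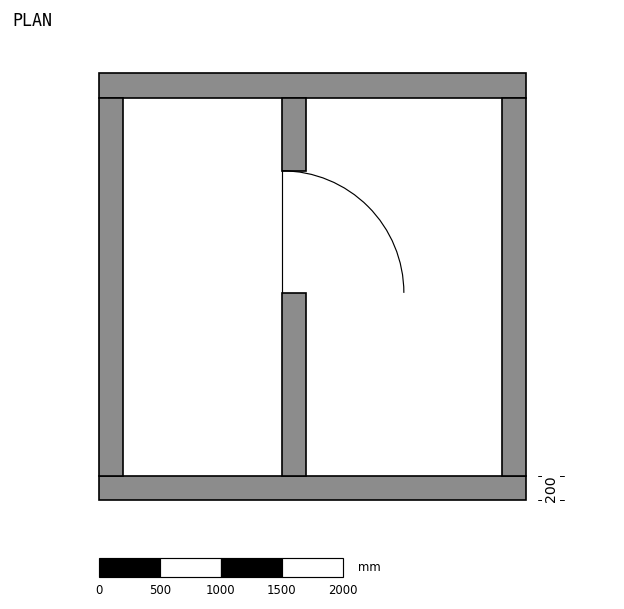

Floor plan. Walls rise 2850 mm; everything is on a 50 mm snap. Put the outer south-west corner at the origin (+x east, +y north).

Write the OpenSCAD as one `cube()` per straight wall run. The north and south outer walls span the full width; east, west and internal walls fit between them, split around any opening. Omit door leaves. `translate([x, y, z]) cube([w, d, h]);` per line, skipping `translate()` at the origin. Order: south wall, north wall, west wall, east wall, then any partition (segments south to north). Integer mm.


cube([3500, 200, 2850]);
translate([0, 3300, 0]) cube([3500, 200, 2850]);
translate([0, 200, 0]) cube([200, 3100, 2850]);
translate([3300, 200, 0]) cube([200, 3100, 2850]);
translate([1500, 200, 0]) cube([200, 1500, 2850]);
translate([1500, 2700, 0]) cube([200, 600, 2850]);


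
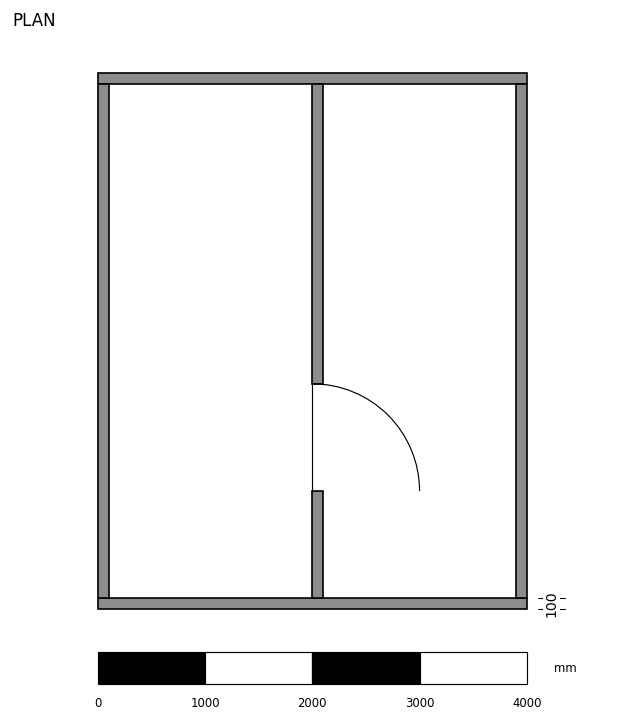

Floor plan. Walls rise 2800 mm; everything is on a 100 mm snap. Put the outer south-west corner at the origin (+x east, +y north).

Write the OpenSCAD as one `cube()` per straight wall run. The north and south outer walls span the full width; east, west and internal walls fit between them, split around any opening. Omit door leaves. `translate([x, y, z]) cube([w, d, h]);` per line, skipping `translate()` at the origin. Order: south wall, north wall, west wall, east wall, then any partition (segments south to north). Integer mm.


cube([4000, 100, 2800]);
translate([0, 4900, 0]) cube([4000, 100, 2800]);
translate([0, 100, 0]) cube([100, 4800, 2800]);
translate([3900, 100, 0]) cube([100, 4800, 2800]);
translate([2000, 100, 0]) cube([100, 1000, 2800]);
translate([2000, 2100, 0]) cube([100, 2800, 2800]);


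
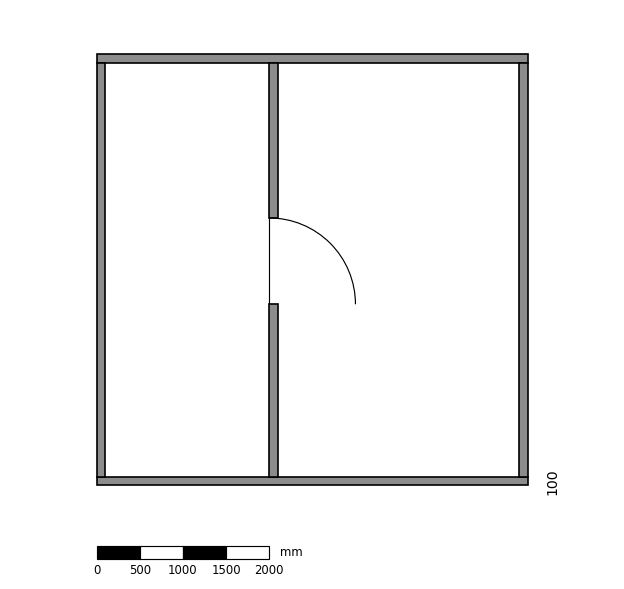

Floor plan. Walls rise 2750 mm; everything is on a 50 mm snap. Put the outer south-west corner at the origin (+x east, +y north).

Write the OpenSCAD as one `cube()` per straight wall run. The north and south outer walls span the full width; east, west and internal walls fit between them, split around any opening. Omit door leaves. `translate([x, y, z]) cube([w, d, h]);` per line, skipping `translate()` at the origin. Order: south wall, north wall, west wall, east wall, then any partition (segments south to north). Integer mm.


cube([5000, 100, 2750]);
translate([0, 4900, 0]) cube([5000, 100, 2750]);
translate([0, 100, 0]) cube([100, 4800, 2750]);
translate([4900, 100, 0]) cube([100, 4800, 2750]);
translate([2000, 100, 0]) cube([100, 2000, 2750]);
translate([2000, 3100, 0]) cube([100, 1800, 2750]);


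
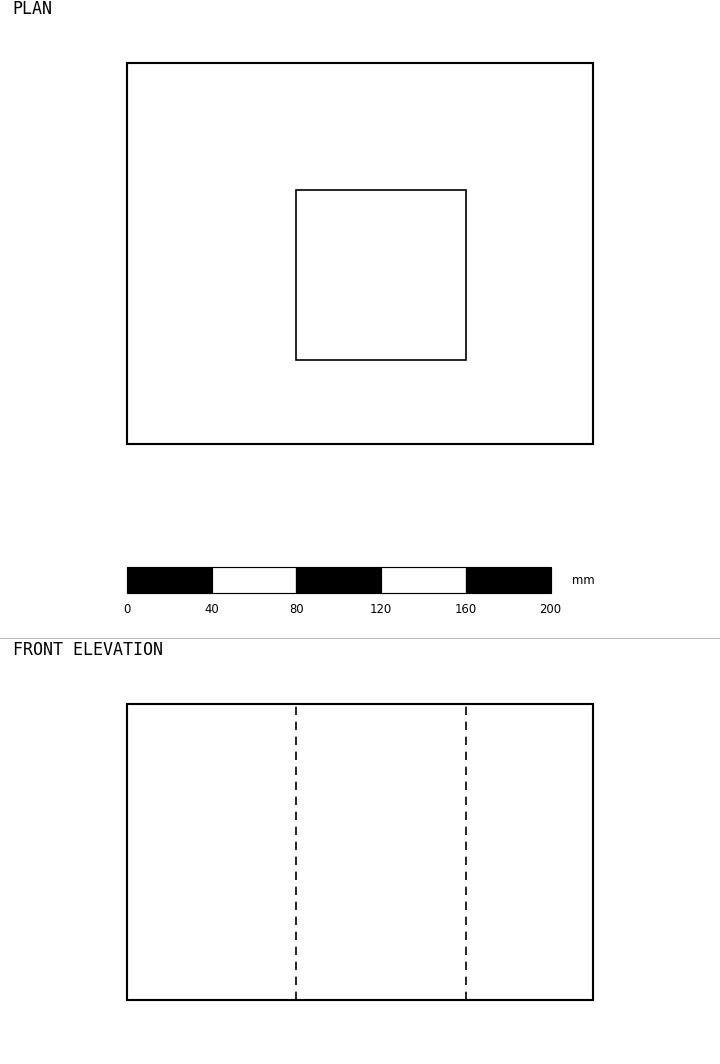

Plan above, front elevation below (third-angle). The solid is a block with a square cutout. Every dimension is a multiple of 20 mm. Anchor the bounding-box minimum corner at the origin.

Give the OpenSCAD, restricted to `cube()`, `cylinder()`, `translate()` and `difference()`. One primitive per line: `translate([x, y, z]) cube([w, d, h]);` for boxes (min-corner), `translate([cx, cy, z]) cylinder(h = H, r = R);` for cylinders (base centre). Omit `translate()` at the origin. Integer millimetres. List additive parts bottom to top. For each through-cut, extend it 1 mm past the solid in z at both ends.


difference() {
  cube([220, 180, 140]);
  translate([80, 40, -1]) cube([80, 80, 142]);
}
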